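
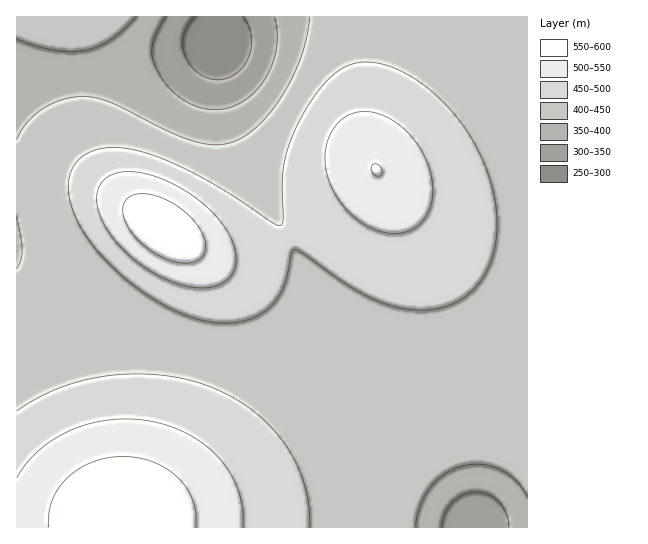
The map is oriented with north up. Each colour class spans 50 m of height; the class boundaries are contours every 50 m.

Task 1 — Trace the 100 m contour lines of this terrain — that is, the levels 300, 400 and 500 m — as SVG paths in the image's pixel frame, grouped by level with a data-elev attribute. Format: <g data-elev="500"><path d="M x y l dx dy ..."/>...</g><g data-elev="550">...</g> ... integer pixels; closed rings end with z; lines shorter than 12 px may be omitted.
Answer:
<g data-elev="300"><path d="M243 17l6 9 2 11 0 10-2 10-5 9-7 7-10 5-9 2-11-2-9-5-8-8-5-10-3-10 1-10 4-9 7-9"/></g><g data-elev="400"><path d="M416 527l3-20 10-18 14-14 19-9 19-2 18 5 16 11 12 16"/><path d="M17 218l5 32-1 11-4 8"/><path d="M17 39l17 6 19 5 17 1 15-1 13-4 12-6 12-9 14-14"/><path d="M310 17l-3 18-5 19-7 19-10 19-12 17-12 14-14 11-12 7-18 4-23-4-26-10-57-28-14-5-14-2-20 3-20 10-15 13-11 18"/></g><g data-elev="500"><path d="M243 527l0-17-4-17-8-18-10-14-13-14-15-10-18-9-20-6-20-3-21 0-20 4-20 6-17 8-16 12-14 13-10 16"/><path d="M193 287l14 1 12-3 10-7 5-8 2-11-2-12-5-13-9-13-13-14-14-11-16-10-18-8-16-5-14-1-14 1-9 5-8 11-1 14 5 18 12 18 17 18 20 15 22 10z"/><path d="M386 233l11 0 10-2 10-4 7-8 5-9 3-12 1-12-3-13-4-14-7-12-9-12-9-9-11-7-12-5-12-3-11 2-14 7-11 15-5 19 2 20 8 20 14 18 17 13z"/></g>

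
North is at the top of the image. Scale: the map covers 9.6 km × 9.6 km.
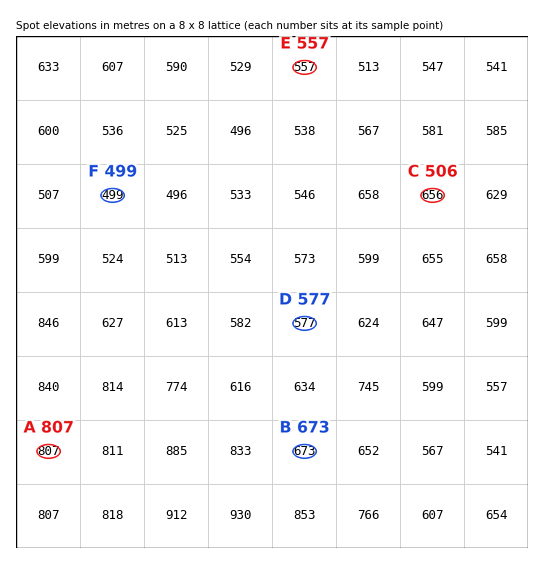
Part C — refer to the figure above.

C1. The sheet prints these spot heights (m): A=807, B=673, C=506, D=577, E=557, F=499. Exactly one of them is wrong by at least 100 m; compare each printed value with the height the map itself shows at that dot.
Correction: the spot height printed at C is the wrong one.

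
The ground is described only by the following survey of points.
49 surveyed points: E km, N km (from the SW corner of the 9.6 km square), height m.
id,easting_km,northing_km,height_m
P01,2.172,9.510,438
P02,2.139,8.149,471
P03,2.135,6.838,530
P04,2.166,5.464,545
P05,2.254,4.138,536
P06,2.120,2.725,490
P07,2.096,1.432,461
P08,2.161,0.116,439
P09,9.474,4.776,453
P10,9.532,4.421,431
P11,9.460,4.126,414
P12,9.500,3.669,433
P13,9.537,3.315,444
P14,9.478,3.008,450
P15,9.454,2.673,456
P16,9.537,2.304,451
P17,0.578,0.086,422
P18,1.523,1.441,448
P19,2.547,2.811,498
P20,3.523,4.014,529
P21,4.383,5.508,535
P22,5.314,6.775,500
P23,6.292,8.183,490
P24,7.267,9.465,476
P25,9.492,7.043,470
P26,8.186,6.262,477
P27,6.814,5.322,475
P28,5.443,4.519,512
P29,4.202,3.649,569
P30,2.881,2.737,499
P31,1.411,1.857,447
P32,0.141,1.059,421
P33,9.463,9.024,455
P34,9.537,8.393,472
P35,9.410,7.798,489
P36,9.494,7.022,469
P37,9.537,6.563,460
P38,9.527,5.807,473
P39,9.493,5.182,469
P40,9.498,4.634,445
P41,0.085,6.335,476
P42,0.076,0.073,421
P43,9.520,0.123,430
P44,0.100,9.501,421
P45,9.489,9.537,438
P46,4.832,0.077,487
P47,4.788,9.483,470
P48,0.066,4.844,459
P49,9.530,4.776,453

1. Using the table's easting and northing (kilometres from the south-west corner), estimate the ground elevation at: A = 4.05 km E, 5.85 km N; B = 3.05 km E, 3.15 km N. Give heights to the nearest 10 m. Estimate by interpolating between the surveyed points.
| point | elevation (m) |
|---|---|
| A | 520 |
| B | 510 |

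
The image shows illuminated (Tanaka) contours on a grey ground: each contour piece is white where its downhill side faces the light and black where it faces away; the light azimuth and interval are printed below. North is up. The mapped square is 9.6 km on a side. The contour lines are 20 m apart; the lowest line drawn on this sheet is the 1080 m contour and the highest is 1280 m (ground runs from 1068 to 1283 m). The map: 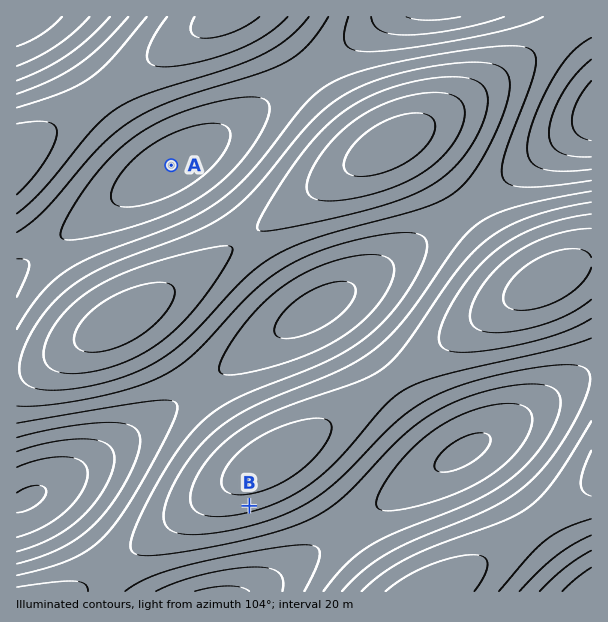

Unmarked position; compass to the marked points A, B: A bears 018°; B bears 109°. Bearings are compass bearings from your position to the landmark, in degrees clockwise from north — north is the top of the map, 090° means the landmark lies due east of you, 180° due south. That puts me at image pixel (80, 447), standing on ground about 1250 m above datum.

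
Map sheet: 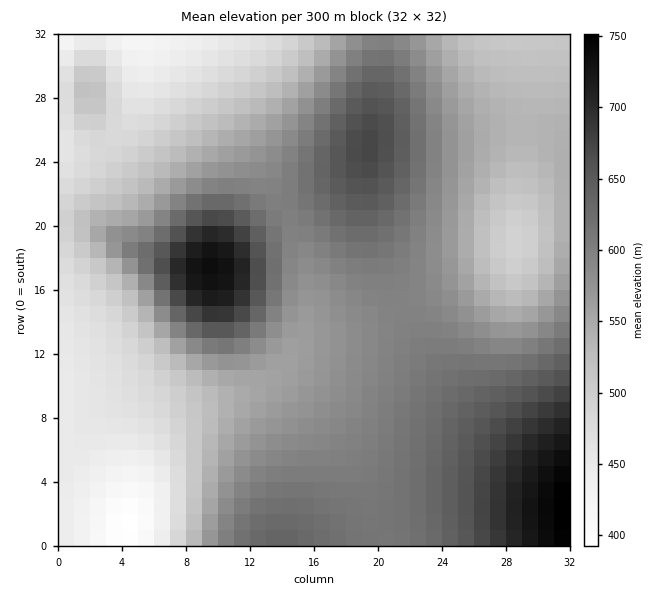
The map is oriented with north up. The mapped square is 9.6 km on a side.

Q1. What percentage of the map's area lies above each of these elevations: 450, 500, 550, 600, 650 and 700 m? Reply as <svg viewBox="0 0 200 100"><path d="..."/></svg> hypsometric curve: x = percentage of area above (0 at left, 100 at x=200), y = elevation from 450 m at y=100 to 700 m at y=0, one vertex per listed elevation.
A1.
<svg viewBox="0 0 200 100"><path d="M187 100l-28-20-38-20-49-20-48-20-15-20"/></svg>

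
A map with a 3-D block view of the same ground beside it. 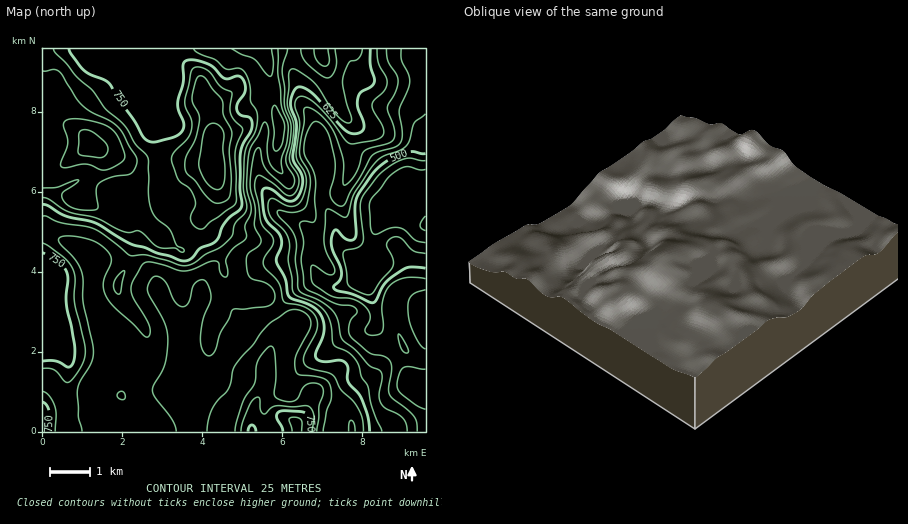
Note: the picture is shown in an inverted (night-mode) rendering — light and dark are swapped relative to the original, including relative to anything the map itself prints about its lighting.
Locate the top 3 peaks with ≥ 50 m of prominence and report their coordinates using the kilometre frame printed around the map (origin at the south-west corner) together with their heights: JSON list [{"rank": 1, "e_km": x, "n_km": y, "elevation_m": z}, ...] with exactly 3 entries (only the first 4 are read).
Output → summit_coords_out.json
[{"rank": 1, "e_km": 1.16, "n_km": 7.11, "elevation_m": 859}, {"rank": 2, "e_km": 4.31, "n_km": 6.66, "elevation_m": 849}, {"rank": 3, "e_km": 6.36, "n_km": 0.21, "elevation_m": 781}]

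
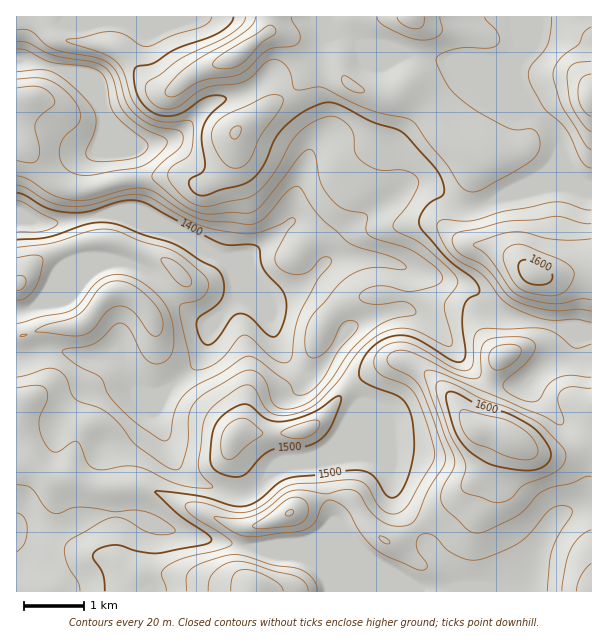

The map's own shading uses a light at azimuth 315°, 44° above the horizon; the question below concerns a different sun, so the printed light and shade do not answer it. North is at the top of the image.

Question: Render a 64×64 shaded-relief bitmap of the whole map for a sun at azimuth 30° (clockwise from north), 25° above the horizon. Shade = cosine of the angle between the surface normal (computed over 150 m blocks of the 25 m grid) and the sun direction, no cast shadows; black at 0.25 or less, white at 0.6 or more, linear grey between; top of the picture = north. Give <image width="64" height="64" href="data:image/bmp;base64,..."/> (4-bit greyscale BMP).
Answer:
<image width="64" height="64" href="data:image/bmp;base64,Qk12CAAAAAAAAHYAAAAoAAAAQAAAAEAAAAABAAQAAAAAAAAIAAATCwAAEwsAABAAAAAAAAAAAAAAABEREQAiIiIAMzMzAERERABVVVUAZmZmAHd3dwCIiIgAmZmZAKqqqgC7u7sAzMzMAN3d3QDu7u4A////AIiIh3ZmZ3d3ZmZ3d3eaqqq7h3d3d3dlZ3d3d3d3dmZ3iIiHZmZnd3d2d3d3eKvLvMuHd3d3dlVnd3d3d3d2ZneIiHZmZmeIiIiImZmr3u3MuHd3d3ZUV3d2Znd3d3Znd4h3dmZneJmZmaqqu83ty6mHd3d3U0Z4h3ZmZ3d3d3d3d3dnd4iJmqqqq7u7u6mIh3d3d2QkaIh3ZmZnd3d3d3h3d3eIiZmqqZqqmHZlVVZmd3d3QleZh3ZmZmZ3d3d3iHd3eIiJmZmYiHZDMzRDMzRXd3U2mqmHZmZmZmd3d3iId2Z3eIiJiId2QiJGiIZDNGd3ZGm7qXdmVWZmZnd3eIhmZmd3d3d3dlQzR6zcuodniHZFi8uod2ZWZmZmZ3d3iGZWZ2ZmZmZVRGis3cy6qZqodVebuph3ZlZmZmZ3d2Z3VVZmZmZmZVZ4rN3KmJmavLmHeau6h3dmZmZ3d3dmZmZVVmZnd3d3eavMuXZmeJrNy6qru6mHd3dmZmd3ZlVWZmZnd4iZmZmry6h1RFZ4irzLu7y7qHd3d3d2ZmZVVVZmd3iImZmZmru6hlREZ3eImaqqq6qYd3d3dmZlVERWZ3d3iZmZmYmaq6l2ZVVnd3d3iIiZmId3d3ZURVRERWeId4iJmImIiZqqmHZlVndmZlVnd3iHd3d2VCI0REVomph3eJmIiIeImqqXZmVmd2ZUREZ3d3d3d2ZCETRVZ5q7qXd4mYiHd4mqqYdmZmd4iHdmZnd3d3d3ZTESRmeKvNyod3iIh4iImruphmZneJmqu7qYh4d3d3ZkISR4mr3u25d2iIiIiZq7uph3ZneJqrzd3LqYh3d3dlMRNpvM7/25dmaIiIiaq7qph3d3iImavMzMuph3d3ZlQhJZzd7/7Jdmd4iIiZmqqZh3d4iJmZq7qpqqmId2ZVQyJIze3d25h3eJqpmZmZmYh3d3iZmZmaqpmZmZh2VUQyJIzuy6qph4iauqqZmZmYh3ZneJqqmaq6qZiIiHZUMzNIz/2nd3d4mau5maqqmZiHZmZ4mamZq7uph3eIdlRERYz/6mVVZniZqqiJmqmYiIdmZniZmZmry6hmZ3h3ZVZ5zv6nVVZmd4iZhniIh3d3dmVniZmYiJu7l2ZneIiIibzu2nVWiIiIiIiGZmZVVnd2VWeaqYiIm7mGZmd4mZq83u2nVWmrupmIiIh2ZVVWZ2ZVaJqpiIiaqXZmd3iJms3dyoVWirzLqZiIiqmIh3d3ZUV5qph3iKqYdmd4d3eKu8uoZVeau6qYd3dpqru6h3ZURpu5h3eJqYd2d4h2ZniZmHZmZ5mYZlREVEaJqqmHdlRYvKhmZ4mYd3Z4iHZmZnd3ZmZ4iGQiIiIzNWeIiIh2VovLhlZ3iId3ZneId3d3d3d3d3iGMQARI0RGZ4d3iIiazcllZ4iId3ZmZ3iIiIiImZmId2QhASNWZmiIh3d5q83cllaKqZh3ZVVneIiJmaqZmHZVMhEjVniHeZiId3iby6hlabu6h3dURWd4iJmZmYdlQiIhI0Z5mZh6mYd3d4iIdlec3KmHdlVWZ3d3iIiHZUMQASM1aKu6mIu6mHd2ZmZnm93Jh3d2Znd3dmZmZlRDMQAjRWeKu7qZjMy6mHZmeavNy5dlVVVneIh2VVVEQzMiI1Z3iau7qZmczMuqmZq8zLqYZDNENFZ4iHZVVVRERDNXmqmaq7qZmaqqmZqrzMuph2QhEjM0VniHZVZmZmZlVnm7uqq7qpmqqHVEVniamId1IAASM0Vmd3ZVVmZ3d3d4mqqqq7uqmqq1MhESM1VmZTEAASNEVmd2ZVVWZnd4d4iZiImaqqqqqqIQESIiIjMyEAAjRUVWZ3ZVVmZmZ3d3iIdmZ4iZmaqpkRI0VmZTIiERI0ZmVVZndmVmZmZmd3eIdVVmd3iIiIiCJFeJmZh2VERGd3ZVZnd2ZmZmd3d3d3ZVVmZmd3d3d3RGeaqqqqqYdniIdlVnd3dmZmd3d3d2ZURWZmZnd3d2VWeJmqqqqqmImYdlVmd3d3Zmd3d3d2VERWd3d3d3d3VGeJmYiIiZmYmZdlVWeIiHdmd3d3d3ZURGd3iIh3eHZUeImId4d3d3Z3dlVWd4iId2Z3d3d3ZURGeIiJmIiIdUSIiId3eHd1Q0VVVWZ4h3d3Znd3ZmZURWeIiJmYiIhkM4iId3eId0IREkVmeIh3d3ZmZmZVVERWeIiJmYiIh1Mzd3d3iJh0IAASNWiJmYh3ZmZmVDNERWd4iJmYiIh2QiN3d3iamGMQASNFaImZmId2ZVQyI0RWZ4iJmIh3d2VDM3eImruXUhEjRVVWeImZiHZlQyJFZmd3iIiId3d3ZURFmZq8uYdCI0Z2ZURFZ4iId2ZDNXeHd3iIiId3d3ZlVFa7zMuYdjI1eIh2QzNFeId3ZlVomZiIiIiId3d3dmVVaMzLqHdjEUeZmIdkM0Vnd2d2Z4mZiIiZiId3d3d3dmaJmYdUMxACaJmZmYdlVWZmZnd3mYiIiJiId3d3d3d3eJpUMhEAACWJmZmqqZh3ZVVWd4iYh3eIh3d3d3d3eIiJmiIRI0RFaKqZmaq7uph1RWeIiIh3d3ZVZmZ3d3d3d4iIMzRnd4iaqYiJqqu6qYdmeIiIh3dlQ0Vmd3d4h3d3d3dVZniIiZmIeIiZmZmZiIiZmHd3ZlQzVoiIiIiHd3d3eGZneHeIiHd3eIiIiIiIiamYd3ZmVDRomYiIiId3d3d4"/>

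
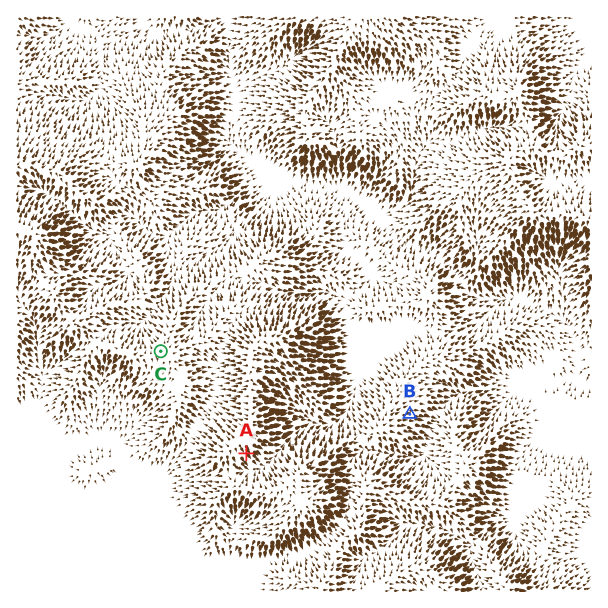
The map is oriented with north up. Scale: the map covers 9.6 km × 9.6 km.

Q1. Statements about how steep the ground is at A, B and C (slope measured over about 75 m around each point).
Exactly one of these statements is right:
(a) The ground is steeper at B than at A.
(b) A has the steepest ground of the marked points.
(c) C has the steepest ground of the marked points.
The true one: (b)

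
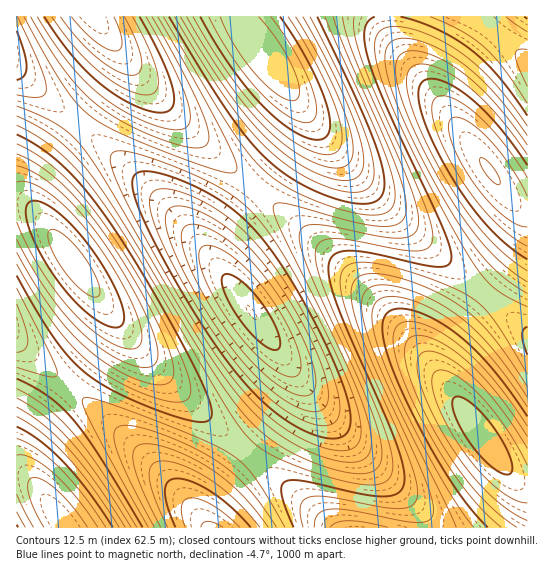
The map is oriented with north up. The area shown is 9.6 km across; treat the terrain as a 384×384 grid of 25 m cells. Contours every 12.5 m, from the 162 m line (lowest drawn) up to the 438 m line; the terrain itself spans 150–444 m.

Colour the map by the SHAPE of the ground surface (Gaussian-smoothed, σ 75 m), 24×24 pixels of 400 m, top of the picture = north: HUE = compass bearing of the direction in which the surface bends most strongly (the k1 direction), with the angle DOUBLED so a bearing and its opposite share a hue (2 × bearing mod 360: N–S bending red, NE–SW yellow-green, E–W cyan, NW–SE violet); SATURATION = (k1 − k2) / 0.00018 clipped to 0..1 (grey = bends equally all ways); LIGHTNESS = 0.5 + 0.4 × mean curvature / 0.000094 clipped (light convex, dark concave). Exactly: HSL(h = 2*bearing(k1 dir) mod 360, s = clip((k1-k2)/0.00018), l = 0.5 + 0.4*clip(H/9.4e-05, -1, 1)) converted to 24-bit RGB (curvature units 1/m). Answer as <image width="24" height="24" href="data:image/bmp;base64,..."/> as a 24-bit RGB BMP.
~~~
<image width="24" height="24" href="data:image/bmp;base64,Qk32BgAAAAAAADYAAAAoAAAAGAAAABgAAAABABgAAAAAAMAGAAATCwAAEwsAAAAAAAAAAAAAsu+5zv3Wzf7XtvPAjcKKj1FjaRVFPAMoMQIkTg9FXjp1V7O3duvIlvzTmvnOh+C0d6SDiz5ZeQ84bAIqfAgvmyo/rplumdqdzv3Xzf7Wv/bGmc2RnVhXeBpGTAQtPAIoUw9DZzl0V6mxcejIjfzUkfrRfuG6cKSWgUBjcBE9YwMsdQcvmCY+r49pndqav/jMzf7XxPjLoNWXqHFehh9EXAUwSQMrWhBCdDt1W6WrcOXFifvUi/vTduTBZqile0BtZhFBWAMtagYwkSJArYBjodiZw/jLzf7ZxfnNotqbrodmkSNBagYxVgMsZBBAeT1sZKWmdOLAivrTivzUcufGXauudT53XRFESwMsXAUvhR1DqGtaoNOVw/fJzf7XzvzZntycsJZsmSg/dggwYgMsbg88gD1ibqGXfOC6kPnRjfzUcurIWK+0Zzx2VRFFPgMpTAQtdxlEnFRWmcuQvvXFzf7Wzv3Xquy0r6FxnCxAfQkvawIqdw44iTtYdaGChd6zmPnOlvzUd+zJWLi5XTx3URFIMwImPAIoaBREj05hjsCJtfK+zf7Xzv3WtPC7lr6HmjBEgAowcQIpfg00kzdOjaV3jt2so/jMofzTgO/IXb+5WD96TxJLMQImMgEkWQ9AgkVngbOEqu24zv3Yzf7Wu/TBnsiOn09RfgwzcQIpgQsxmjNGp6t2ld2nr/jMr/3UjfHHZsS0V0V/UhRPMQIoMgEnSgs7dzppeKaKnOezzPzZzf7YvvXEoc+SqmFUhxo/bQIqfwkwnS5Br6Zzm96iufjNvv3XnPTHcsquWU+FWBhVMAMpMgEoPgc0bS5oap2bjuCxvfvSzf7bvfbGn9OVrXNbkR48bQUueAgwmyk/sZxvnd2dwfnOzP7crffKf9GrW1uMYB9aLwQoMgEpNQUtZSVkXXuVgNmyrfnNx/3at/bHmdSVrX9iliE8dgYtaQMslCVBr45poducxvnOzf7avPnPjdmqaIWUaidfOgUuMgEoLwQpXR5eUl+Oc9O1nffLuv3Wr/XGk9SZqYZolyU/ewctcAIqgBI5qnphoNeZxvjNzf7Xy/zXmuGsdZ55dTFgRwg2MgEmMAMoWRpZS0yHZ865j/XLq/3UpfXHjdOgoopskylEewgvcgIphRA1m0BNmtCTwvfJzf7Wzv3Ypumwiax9gjtfVww7MgEjMwMoWBhUT0aCX8m8g/PMnv3UmvXJhtOnm41uiy1MdwkycAIqhQ4yoDpForV+ufTCzf7Wzv3WsO62lrmEj0NaZhA/PgIoOwQrWhdQWEV/XMS8evHMlP3VkfbMfdSvbJaMgjBVbgs1aAIrgQwyoTVCr7Z7o+Wpzv3Yzv3Wt/K8nsSKnEpSdhQ/TgMsRgQtXxdNZkd9Xr63d+/Ljv3ViffPdNe3ZYiXeTFdZAs4XgIrdwoznDBDtbF3pOSlyvvVzf7Yu/TBocuPp1VPgxc9XQQuUgQvZhdKeEp+ZLmveOzIjP3VhfnRbdu+XYWacjBlWgs6UAIrawk0kyxGsKFxpOGizfvVzf7YuvTDoM+SrWZUjhs7agQuXgQucBdGgU1zbrSjfurDkPzUhvrTat7DVoefbi9sUAs7QwIpWwczhyZKqItqn9ydzPrSzf7Xy/vVmtCTrHNclB47dAUtaQQteRZAiE1meLGXh+i+l/vSjPrSbOLFU4+lZS9sSQs8NQIlSwUveSBMnmxhltSVxfjNzf7Wz/zXpOWqqHpilSI9eQYtcAMrgRQ7kkpafrGJkOe4ovvRl/vSc+XEUpytXzFtRQs9MgElPAMqahpLj1tqjcqTu/bHzf7Xzv3WrOuworaAkiVCegcucwIqhxI2m0VPirSBmee0rvvQpPvSfenCWq2xXjVxRQw/MgEnMQIlXBRIglFzhL2TrvLAzf7Zzv3Xsu61pb+FnkFMdggwcQIqhxA0oT9HnLiBoeexuvvSs/zUi+zBZbetYj12SQ5EMQIpMgEnTw5CekR2ebKXoO27zP3bzv3Zs/C5pMWKpkdHhBM5agIrhA4zojpDqbl/peitxPvUw/3Ym/DBcr2makh8URJKMQIpMgEpRAo7bjhya6qgkOe5vfzVy/3asfC8n8eMqlRMjBY4bQMseww0nzVEsrh8p+epzPzXzf7cq/TFf8ahd1WDWxhQMAMnMgEpPAg1ZC5rXZmkguK6rfrQv/3Wq/C9lMeMqFxRkBk4dAQrcAUtljBHs692peSl0PvXzf7ZuvfLi9CgjGOGZx9UNgQqMgEnOQYxXidlVYCcdN28nvnPsvzUo/C/isaOol9Xjxw8dwQrdAQrihk8"/>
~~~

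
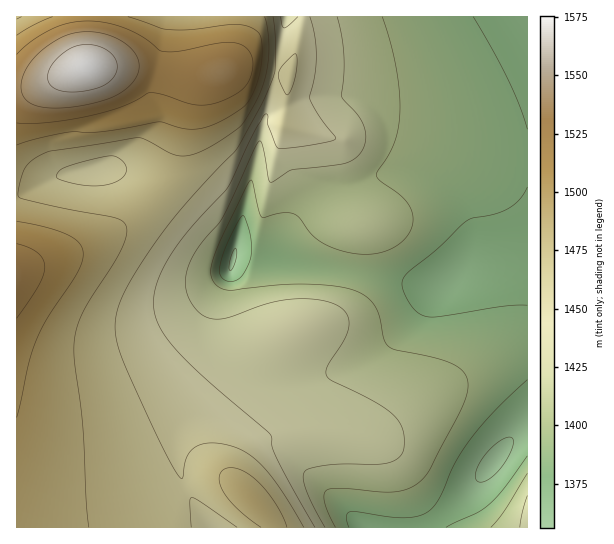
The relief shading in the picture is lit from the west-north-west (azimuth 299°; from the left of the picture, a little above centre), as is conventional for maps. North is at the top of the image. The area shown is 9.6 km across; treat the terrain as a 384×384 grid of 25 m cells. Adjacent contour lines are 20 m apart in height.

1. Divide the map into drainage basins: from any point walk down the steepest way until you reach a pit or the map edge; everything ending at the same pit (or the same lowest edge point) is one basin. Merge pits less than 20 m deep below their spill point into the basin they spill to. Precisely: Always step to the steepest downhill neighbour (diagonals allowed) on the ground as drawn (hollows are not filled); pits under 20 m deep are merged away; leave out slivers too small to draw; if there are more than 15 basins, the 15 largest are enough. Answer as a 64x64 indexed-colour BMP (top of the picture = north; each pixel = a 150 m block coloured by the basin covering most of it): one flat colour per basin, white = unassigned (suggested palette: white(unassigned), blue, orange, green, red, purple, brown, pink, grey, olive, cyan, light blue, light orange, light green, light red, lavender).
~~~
<image width="64" height="64" href="data:image/bmp;base64,Qk12CAAAAAAAAHYAAAAoAAAAQAAAAEAAAAABAAQAAAAAAAAIAAATCwAAEwsAABAAAAAAAAAA////ALR3HwAOf/8ALKAsACgn1gC9Z5QAS1aMAMJ34wB/f38AIr28AM++FwDox64AeLv/AIrfmACWmP8A1bDFACIiIiIiIhERERERERERERERERERERERERERERERERERIiIiIiIiIiEREREREREREREREREREREREREREREREREiIiIiIiIiIiERERERERERERERERERERERERERERERESIiIiIiIiIiIiERERERERERERERERERERERERERERERIiIiIiIiIiIiIiEREREREREREREREREREREREREREREiIiIiIiIiIiIiIiERERERERERERERERERERERERERESIiIiIiIiIiIiIiIiIRERERERERERERERERERERERERIiIiIiIiIiIiIiIiIREREREREREREREREREREREREREiIiIiIiIiIiIiIiIRERERERERERERERERERERERERESIiIiIiIiIiIiIiIRERERERERERERERERERERERERERIiIiIiIiIiIiIiIREREREREREREREREREREREREREREiIiIiIiIiIiIiIhERERERERERERERERERERERERERESIiIiIiIiIiIiIiERERERERERERERERERERERERERERIiIiIiIiIiIiIiIREREREREREREREREREREREREREREiIiIiIiIiIiIiIiERERERERERERERERERERERERERESIiIiIiIiIiIiIiIhERERERERERERERERERERERERERIiIiIiIiIiIiIiIiIREREREREREREREREREREREREREiIiIiIiIiIiIiIiIiERERERERERERERERERERERERESIiIiIiIiIiIiIiIiIhERERERERERERERERERERERERIiIiIiIiIiIiIiIiIiIREREREREREREREREREREREREiIiIiIiIiIiIiIiIiIhERERERERERERERERERERERESIiIiIiIiIiIiIiIiIiIRERERERERERERERERERERERIiIiIiIiIiIiIiIiIiIiIREREREREREREREREREREREiIiIiIiIiIiIiIiIiIiIiERERERERERERERERERERESIiIiIiIiIiIiIiIiIiIiIiERERERERERERERERERERIiIiIiIiIiIiIiIiIiIiIiIiIREREREREREREREREREiIiIiIiIiIiIiIiIiIiIiIiIiIhERERERERERERERESIiIiIiIiIiIiIiIiIiIiIiIiIiIRERERERERERERERIiIiIiIiIiIiIiIiIiIiIiIiIiIhEREREREREREREREiIiIiIiIiIiIiIiIiIiIiIiIiIiIRERERERERERERESIiIiIiIiIiIiIiIiIiIiIiIiIiIhERERERERERERERIiIiIiIiIiIiIiIiIiIiIiIiIiIiERERERERERERERESIiIiIiIiIiIiIiIiIiIiIiIiIiIhERERERERERERERERIiIiIiIiIiIiIiIiIiIiIiIiIiEREREREREREREREREREiIiIiIiIiIiIiIiIiIiIiIiIREREREREREREREREREREiIiIiIiIiIiIiIiIiIiIiIhEREREREREREREREREREREiIiIiIiIiIiIiIiIiIiIiEREREREREREREREREREREREiIiIiIiIiIiIiIiIiIiIRERERERERERERERERERERERIiIiIiIiIiIiIiIiIiERERERERERERERERERERERERESIiIiIiIiIiIiIiIiIREREREREREREREREREREREREREiIiIiIiIiIiIiIiIRERERERERERERERERERERERERERIiIiIiIiIiIiIiIRERERERERERERERERERERERERERESIiIiIiIiIiIiIhEREREREREREREREREREREREREREREiIiIiIiIiIiIhERERERERERERERERERERERERERERERIiIiIiIiIiIiEREREREREREREREREREREREREREREREiIiIiIiIiIiIRERERERERERERERERERERERERERERESIiIiIiIiIiIhERERERERERERERERERERERERERERERIiIiIiIiIiIiEREREREREREREREREREREREREREREREiIiIiIiIiIiIRERERERERERERERERERERERERERERERIiIiIiIiIiIREREREREREREREREREREREREREREREREiIiIiIiIhERERERERERERERERERERERERERERERERESIiIiIiIiERERERERERERERERERERERERERERERERERIiIiIiIiIRERERERERERERERERERERERERERERERERESIiIiIiIhERERERERERERERERERERERERERERERERERIiIiIiIiERERERERERERERERERERMzERERERERERERESIiIiIiIREREREREREREREREREREzMzMREREREREREREiIiIiIhERERERERERERERERERETMzMzMRERERERERERERERERERERERERERERERERERERMzMzMzEREREREREREREREREREREREREREREREREREREzMzMzMRERERERERERERERERERERERERERERERERERETMzMzMxERERERERERERERERERERERERERERERERERERMzMzMzEREREREREREREREREREREREREREREREREREREzMzMzMRERERERERERERERERERERERERERERERERERETMzMzMxERERERERERERERERERERERERERERERERERER"/>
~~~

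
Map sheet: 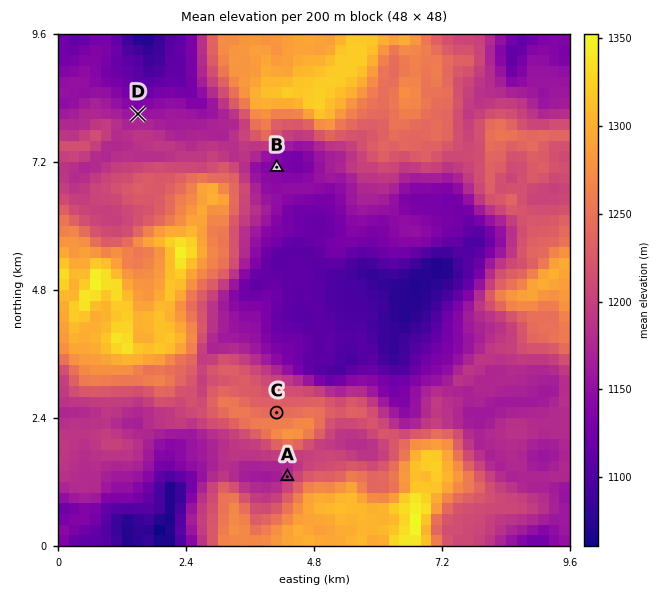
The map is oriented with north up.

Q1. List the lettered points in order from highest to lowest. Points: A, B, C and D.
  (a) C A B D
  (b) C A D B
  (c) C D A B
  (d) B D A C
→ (b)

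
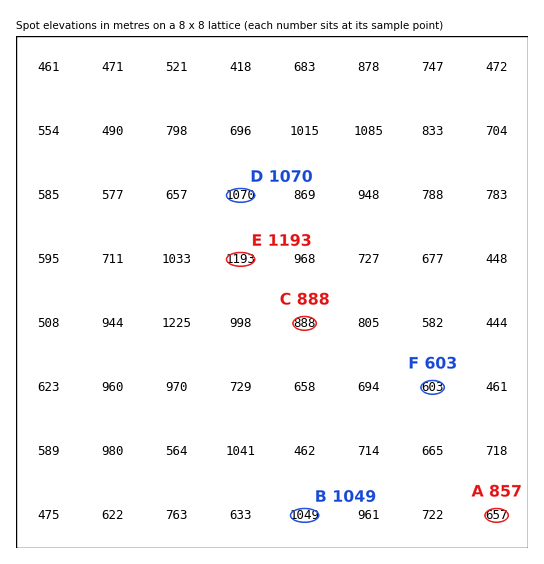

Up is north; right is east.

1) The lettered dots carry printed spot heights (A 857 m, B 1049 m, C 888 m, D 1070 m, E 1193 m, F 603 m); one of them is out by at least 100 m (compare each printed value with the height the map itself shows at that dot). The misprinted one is A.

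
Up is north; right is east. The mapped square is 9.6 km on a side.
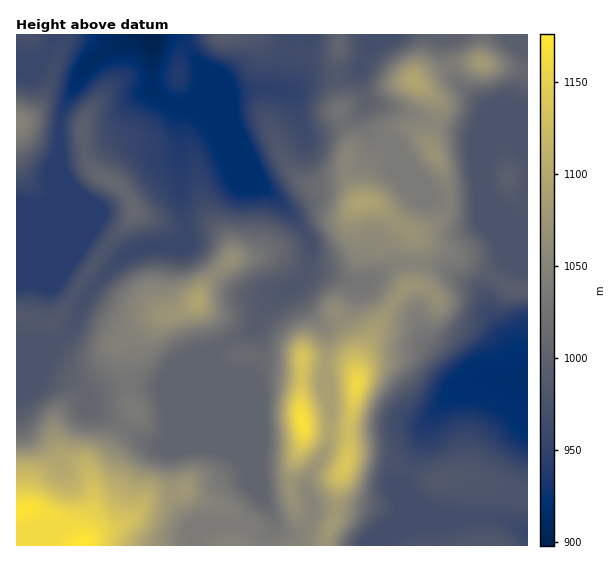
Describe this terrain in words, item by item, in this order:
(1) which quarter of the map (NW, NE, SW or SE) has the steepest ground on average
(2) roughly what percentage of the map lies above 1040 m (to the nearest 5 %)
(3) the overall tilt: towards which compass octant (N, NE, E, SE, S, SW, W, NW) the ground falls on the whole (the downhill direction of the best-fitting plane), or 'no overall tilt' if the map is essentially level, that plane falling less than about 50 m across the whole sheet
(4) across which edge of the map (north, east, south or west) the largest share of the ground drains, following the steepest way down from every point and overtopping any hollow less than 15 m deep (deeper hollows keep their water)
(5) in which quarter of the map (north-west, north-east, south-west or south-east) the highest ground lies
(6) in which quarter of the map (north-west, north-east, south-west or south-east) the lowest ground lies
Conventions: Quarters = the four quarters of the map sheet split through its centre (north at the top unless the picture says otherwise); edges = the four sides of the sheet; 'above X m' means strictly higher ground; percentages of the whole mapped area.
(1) The steepest ground, on average, is in the south-east quarter.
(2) About 25 % of the map lies above 1040 m.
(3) Overall the map slopes down towards the north.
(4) The largest share of the runoff leaves by the northern edge.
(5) Look to the south-west quarter for the highest ground.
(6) The lowest point lies in the north-west quarter of the map.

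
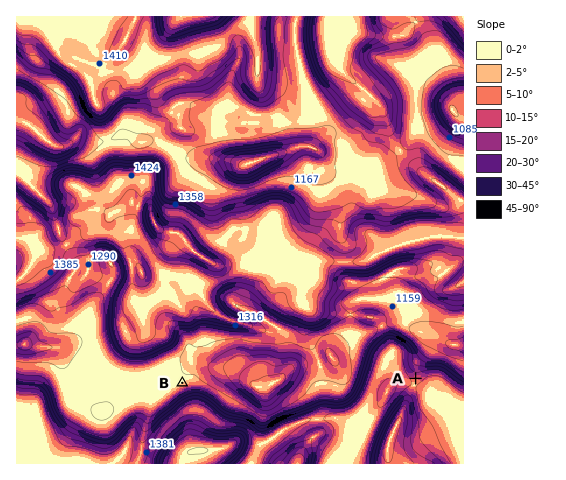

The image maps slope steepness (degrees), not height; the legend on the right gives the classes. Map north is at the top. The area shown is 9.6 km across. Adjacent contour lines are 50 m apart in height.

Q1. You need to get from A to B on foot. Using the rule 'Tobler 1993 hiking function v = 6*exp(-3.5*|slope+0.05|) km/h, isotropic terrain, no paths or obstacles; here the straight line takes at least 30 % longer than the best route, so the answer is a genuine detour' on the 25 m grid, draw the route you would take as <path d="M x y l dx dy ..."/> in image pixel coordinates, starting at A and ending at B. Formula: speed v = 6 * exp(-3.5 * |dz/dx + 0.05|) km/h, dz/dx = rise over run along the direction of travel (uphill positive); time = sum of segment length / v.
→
<path d="M416 378l-7 7-3 1-21 21-9 5-2 0-5 2-39 0-9 5-17 0-5 2-16 0-17 9-6 0-2-2-9-9-24-12-17-17-12-6-11 0-3-1"/>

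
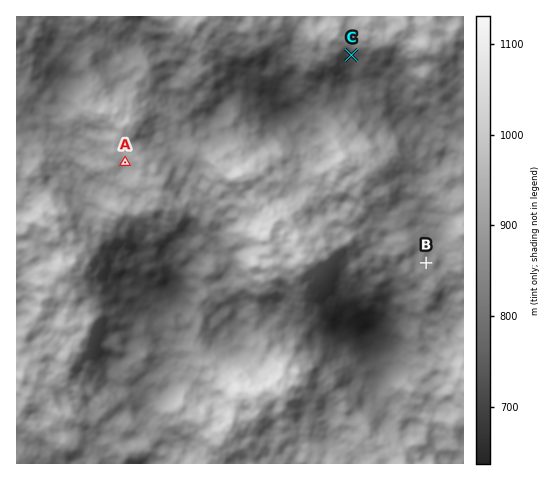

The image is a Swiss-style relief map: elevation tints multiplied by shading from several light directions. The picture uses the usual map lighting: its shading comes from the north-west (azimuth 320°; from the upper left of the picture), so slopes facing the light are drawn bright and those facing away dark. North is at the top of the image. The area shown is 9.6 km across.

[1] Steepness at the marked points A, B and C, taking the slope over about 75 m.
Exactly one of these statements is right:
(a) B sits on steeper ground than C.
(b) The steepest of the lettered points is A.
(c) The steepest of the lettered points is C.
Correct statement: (c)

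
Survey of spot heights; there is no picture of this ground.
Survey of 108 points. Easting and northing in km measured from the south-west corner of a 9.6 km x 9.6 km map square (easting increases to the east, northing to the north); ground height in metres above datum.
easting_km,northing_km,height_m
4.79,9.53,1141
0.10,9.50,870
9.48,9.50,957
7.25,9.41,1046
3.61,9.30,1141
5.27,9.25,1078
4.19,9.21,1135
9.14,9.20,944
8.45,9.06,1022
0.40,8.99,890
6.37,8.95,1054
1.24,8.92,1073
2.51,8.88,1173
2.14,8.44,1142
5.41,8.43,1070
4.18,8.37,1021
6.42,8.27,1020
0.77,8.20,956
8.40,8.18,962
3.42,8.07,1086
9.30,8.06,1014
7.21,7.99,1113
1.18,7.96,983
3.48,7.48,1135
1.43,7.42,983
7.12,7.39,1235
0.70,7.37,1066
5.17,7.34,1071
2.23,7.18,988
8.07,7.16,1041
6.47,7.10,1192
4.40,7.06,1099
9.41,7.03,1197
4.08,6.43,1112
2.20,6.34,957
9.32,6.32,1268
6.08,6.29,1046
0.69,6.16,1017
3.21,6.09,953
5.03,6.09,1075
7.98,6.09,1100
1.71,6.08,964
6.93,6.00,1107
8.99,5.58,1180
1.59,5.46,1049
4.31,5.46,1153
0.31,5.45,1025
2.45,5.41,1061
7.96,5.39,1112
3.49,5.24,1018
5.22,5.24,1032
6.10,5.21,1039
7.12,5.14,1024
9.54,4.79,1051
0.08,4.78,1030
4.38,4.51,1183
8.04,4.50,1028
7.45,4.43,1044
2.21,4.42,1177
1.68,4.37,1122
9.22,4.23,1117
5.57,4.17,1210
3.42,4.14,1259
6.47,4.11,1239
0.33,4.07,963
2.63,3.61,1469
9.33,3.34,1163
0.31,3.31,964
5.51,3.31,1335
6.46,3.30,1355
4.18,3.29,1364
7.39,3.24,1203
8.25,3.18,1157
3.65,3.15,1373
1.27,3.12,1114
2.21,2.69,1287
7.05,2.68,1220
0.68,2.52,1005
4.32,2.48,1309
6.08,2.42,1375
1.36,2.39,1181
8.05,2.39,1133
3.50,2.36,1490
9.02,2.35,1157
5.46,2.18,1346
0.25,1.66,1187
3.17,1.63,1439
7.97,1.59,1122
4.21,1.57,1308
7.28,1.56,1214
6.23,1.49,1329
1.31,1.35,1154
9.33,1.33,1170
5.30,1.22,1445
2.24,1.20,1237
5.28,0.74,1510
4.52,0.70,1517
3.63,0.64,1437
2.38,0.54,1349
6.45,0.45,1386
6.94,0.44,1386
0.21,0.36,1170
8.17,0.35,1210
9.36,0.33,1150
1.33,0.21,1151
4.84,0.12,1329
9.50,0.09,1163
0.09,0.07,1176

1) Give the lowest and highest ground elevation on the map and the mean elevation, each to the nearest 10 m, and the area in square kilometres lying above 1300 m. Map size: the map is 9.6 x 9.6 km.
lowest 860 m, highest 1520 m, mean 1150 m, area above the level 17.5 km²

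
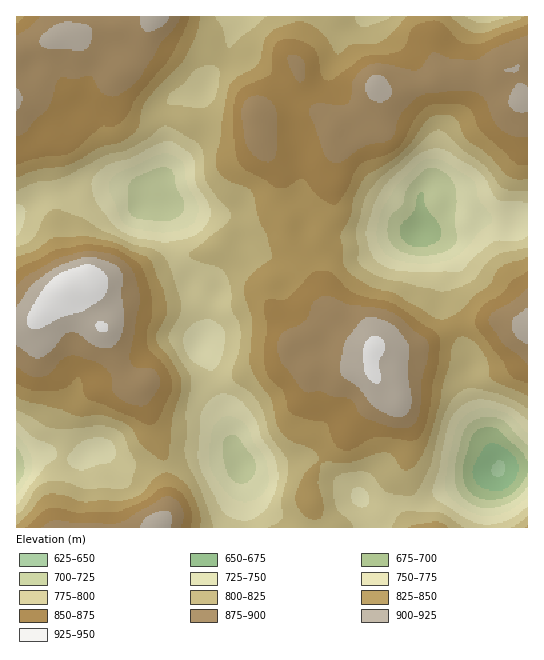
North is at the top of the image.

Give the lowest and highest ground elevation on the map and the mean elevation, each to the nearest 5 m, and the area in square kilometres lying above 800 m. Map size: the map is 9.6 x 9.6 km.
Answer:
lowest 645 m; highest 950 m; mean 825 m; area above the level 64.6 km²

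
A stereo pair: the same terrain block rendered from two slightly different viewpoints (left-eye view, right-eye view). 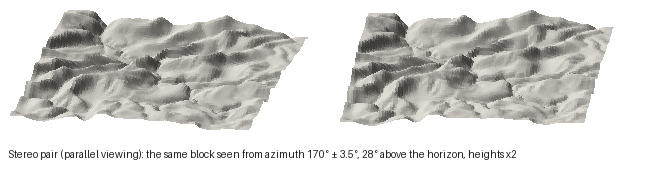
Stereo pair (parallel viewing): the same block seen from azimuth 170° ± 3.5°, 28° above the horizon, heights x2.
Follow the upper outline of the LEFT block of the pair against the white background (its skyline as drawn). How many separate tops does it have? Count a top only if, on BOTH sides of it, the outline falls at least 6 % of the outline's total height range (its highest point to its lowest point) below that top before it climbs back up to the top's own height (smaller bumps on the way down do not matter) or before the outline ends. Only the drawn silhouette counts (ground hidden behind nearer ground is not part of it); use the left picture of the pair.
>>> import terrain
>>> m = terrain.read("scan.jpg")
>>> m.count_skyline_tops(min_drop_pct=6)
3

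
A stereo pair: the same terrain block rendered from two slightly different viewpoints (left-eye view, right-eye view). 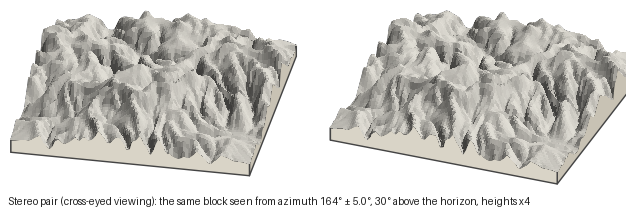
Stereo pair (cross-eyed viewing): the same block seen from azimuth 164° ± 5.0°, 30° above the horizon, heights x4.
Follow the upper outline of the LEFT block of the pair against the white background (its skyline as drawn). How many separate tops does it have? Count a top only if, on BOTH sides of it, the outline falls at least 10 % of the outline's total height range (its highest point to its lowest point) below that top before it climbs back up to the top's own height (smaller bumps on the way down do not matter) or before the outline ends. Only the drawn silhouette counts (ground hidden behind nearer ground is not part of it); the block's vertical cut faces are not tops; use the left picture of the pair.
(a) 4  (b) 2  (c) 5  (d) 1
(b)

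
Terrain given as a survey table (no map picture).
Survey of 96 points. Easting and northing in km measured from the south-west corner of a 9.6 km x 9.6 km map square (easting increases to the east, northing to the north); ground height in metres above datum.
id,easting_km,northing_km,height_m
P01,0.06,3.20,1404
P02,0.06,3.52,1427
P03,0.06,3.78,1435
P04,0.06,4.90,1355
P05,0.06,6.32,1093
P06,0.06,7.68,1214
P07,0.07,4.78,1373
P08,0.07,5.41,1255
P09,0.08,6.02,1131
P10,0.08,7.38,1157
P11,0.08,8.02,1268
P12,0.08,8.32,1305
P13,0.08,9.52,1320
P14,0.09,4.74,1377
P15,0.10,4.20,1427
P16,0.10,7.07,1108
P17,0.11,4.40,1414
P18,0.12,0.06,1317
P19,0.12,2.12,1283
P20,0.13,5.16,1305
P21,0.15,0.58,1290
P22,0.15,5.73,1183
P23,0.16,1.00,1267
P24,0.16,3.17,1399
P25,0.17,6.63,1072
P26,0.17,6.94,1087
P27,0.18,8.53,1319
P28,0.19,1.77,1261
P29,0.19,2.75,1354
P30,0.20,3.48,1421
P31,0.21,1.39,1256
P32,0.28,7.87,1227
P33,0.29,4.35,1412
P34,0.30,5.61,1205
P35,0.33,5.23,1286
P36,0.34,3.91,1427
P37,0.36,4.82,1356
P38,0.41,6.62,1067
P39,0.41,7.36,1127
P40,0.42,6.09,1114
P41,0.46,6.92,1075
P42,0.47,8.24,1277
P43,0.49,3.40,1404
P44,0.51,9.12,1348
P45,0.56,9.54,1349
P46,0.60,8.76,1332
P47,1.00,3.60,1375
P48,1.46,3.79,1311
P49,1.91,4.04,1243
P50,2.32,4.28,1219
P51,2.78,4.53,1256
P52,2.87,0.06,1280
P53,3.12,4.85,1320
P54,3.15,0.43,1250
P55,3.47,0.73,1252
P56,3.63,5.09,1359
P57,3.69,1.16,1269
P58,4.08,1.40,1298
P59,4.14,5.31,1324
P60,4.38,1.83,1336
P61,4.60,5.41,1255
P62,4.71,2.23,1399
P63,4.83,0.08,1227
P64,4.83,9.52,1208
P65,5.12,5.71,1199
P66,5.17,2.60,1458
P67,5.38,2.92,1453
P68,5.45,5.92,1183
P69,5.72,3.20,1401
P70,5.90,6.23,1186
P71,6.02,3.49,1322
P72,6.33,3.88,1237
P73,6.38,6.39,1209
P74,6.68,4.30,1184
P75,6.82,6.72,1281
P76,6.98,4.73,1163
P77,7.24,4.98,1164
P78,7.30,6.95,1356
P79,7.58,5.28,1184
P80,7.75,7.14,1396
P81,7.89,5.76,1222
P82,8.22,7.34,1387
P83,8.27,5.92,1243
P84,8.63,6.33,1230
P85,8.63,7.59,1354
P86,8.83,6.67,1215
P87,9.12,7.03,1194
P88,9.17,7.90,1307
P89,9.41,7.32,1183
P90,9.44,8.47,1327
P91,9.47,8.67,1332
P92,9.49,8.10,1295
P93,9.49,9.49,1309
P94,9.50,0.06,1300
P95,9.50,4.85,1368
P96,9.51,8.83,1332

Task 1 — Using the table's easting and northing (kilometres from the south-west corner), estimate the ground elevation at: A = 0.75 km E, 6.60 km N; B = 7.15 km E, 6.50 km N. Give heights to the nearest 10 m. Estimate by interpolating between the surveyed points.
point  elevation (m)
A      1090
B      1270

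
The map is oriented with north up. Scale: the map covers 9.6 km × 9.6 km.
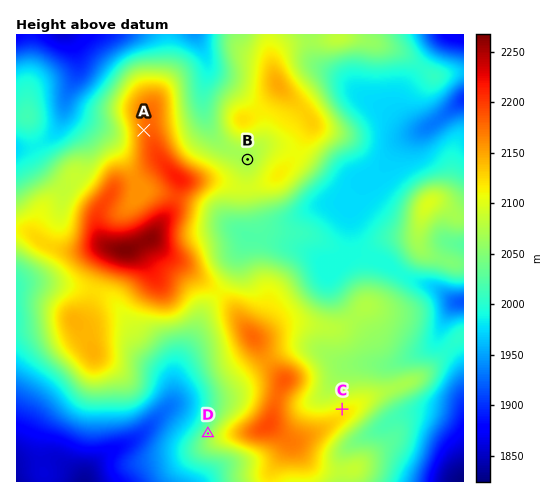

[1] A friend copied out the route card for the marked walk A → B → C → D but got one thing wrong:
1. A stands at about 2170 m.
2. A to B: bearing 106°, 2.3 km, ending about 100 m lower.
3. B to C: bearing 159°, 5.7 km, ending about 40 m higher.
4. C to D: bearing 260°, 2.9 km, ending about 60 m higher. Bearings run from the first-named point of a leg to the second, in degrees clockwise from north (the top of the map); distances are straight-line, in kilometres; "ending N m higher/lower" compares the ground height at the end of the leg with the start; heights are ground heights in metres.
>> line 4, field sense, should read lower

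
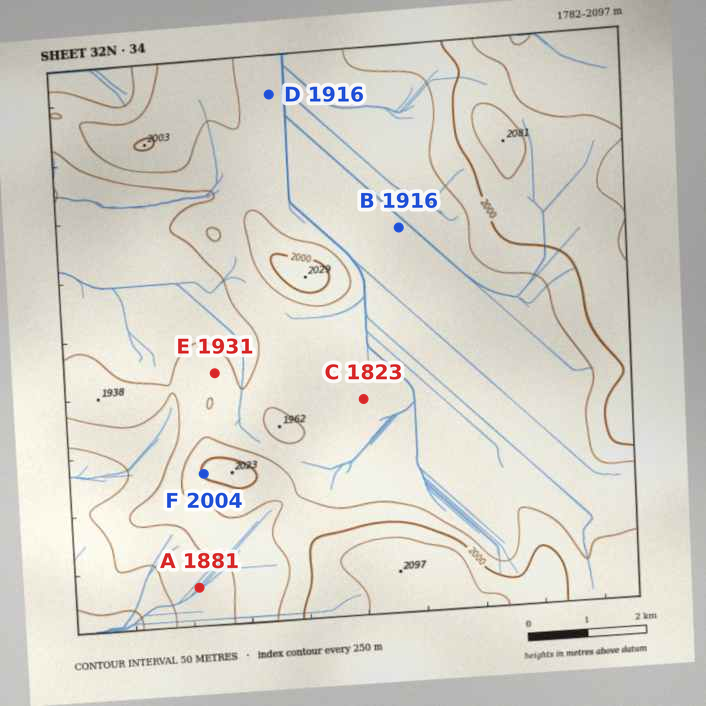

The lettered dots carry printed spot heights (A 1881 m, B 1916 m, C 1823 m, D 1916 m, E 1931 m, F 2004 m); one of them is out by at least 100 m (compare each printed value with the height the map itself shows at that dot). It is C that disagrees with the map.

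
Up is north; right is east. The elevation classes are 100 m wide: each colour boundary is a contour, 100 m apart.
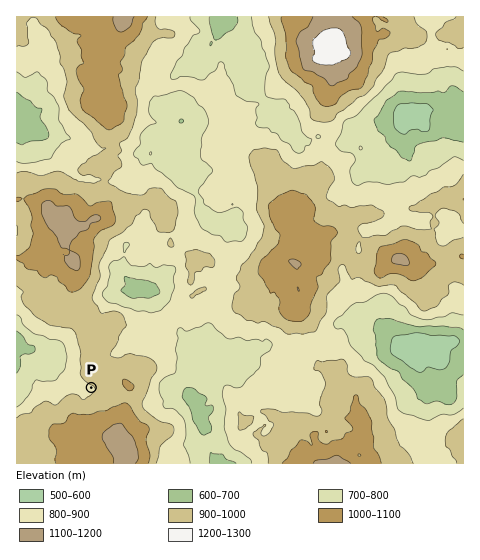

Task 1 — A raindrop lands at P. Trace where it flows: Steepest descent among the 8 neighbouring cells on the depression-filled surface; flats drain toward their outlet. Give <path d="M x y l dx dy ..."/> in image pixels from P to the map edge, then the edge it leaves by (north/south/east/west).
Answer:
<path d="M91 388l-1 1-8 0-27-26-3 0 0-1-5-1-8-10-11-1-7-6-4-2"/>
exit: west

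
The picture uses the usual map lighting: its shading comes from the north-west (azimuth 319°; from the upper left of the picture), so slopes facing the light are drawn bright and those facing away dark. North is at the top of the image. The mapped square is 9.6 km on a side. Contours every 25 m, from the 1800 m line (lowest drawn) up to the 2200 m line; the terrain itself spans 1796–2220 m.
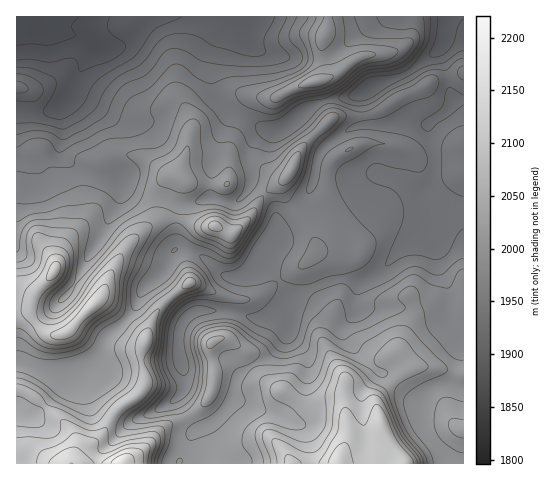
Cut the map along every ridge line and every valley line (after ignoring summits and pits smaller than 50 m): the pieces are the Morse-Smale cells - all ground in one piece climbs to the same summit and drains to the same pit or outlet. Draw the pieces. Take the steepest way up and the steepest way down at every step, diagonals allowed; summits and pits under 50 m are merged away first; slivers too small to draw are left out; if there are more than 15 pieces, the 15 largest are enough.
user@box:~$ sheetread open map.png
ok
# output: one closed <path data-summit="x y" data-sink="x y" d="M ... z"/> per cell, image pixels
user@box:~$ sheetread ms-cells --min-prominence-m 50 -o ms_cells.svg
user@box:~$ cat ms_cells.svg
<path data-summit="122 463" data-sink="447 17" d="M463 16l-17 1-2 22-3 8-35 27-29 10-21 11-38 9-13 6-14 13-12 7-16-2-21-12-12 30-2 35-9 18 5 3 14-2 9-8 4-10 1 3 13 8 19-13-2 8 2 7 25 33 6 13 0 11 11 2 10 8 4 18 22 1-5 11 0 10 5 4 43 2 25-8 4-5 3-10 0-32 1 12 10 20 2 10-1 27 11 14 0 14-5 18 0 4 5 2 4 0z"/><path data-summit="122 463" data-sink="50 17" d="M283 182l-19 12 11 15 1 23-1 5-11 12-9 18-6 7-10 3-14-1-25-21-15-6-10 0-13 23-18 15-12 27-26 25-7 19-8 8-22 13-8 0-36-14-9-1 1 100 162-1 12-28 6-6 19-9 12-14 5-9 5-20 11-10 18-9 16-17 5-9 0-24 2-7 16-11 33-11-3-17-10-8-11-2 1-6-2-9-8-13-20-27-4-9z"/><path data-summit="122 463" data-sink="50 17" d="M228 16l-211 0-1 135 2 4 10 6 12-1 15-9 6-10-1 9 3 5 11 10 28 12 17 2 5 5 16 8 27 6 11 5 17 0 15-5 8 2 10-19 2-35 11-28-12-8-9-9-8-21 2-23 4-14 9-18z"/><path data-summit="92 306" data-sink="50 17" d="M61 141l-6 10-19 10-11-1-9-8 0 211 16 4 24 11 13 1 22-13 8-8 7-19 21-19 7-9 10-24 18-15 9-19 5-4 0-20 3-20 3-4 7-2-11 0-11-5-20-4-15-5-13-10-17-2-14-5-18-9-7-8-3-5z"/><path data-summit="339 463" data-sink="50 17" d="M339 280l-33 10-16 11-2 7 0 24-5 9-16 17-18 9-11 10-5 20-5 9-12 14-19 9-6 6-12 26 1 3 263-1-3-10-16-21-3-13 0-12 2-9 7-8 8-4 13-2 3-12-19-5-24-1-13-15-3 0-12 8-21 21-16 2-23-42 17-43z"/><path data-summit="314 82" data-sink="447 17" d="M446 16l-118 0 0 11-6 18 3 22-1 11-29 9-19 11-21 0-8 6-6 12 22 12 16 2 12-7 14-13 13-6 38-9 21-11 29-10 35-27 3-8z"/><path data-summit="339 463" data-sink="447 17" d="M438 260l-1 25-3 10-8 7-14 4-50 0-5-4 0-10 5-11-23-1 1 17-17 43 23 42 16-2 21-21 12-8 3 0 13 15 24 1 20 4 5-21 0-14-11-14 1-27z"/><path data-summit="314 82" data-sink="50 17" d="M327 16l-98 0-2 9-9 18-6 28 4 21 9 14 16 10 6-12 8-6 21 0 19-11 28-8 2-12-3-22 6-18z"/><path data-summit="215 225" data-sink="50 17" d="M265 194l-5 6-8 15-18 18-6 0-12-8 3-22-2-4-7-1-28 7-5 15-1 29 9 0 15 6 25 21 14 1 10-3 6-7 9-18 11-12 1-5-1-23z"/><path data-summit="122 463" data-sink="50 17" d="M454 372l-3 12-13 2-8 4-7 8-2 9 0 12 3 13 16 21 4 11 20-1 0-88z"/><path data-summit="215 225" data-sink="447 17" d="M251 182l-4 10-9 8-19 1-3 19 1 7 11 6 6 0 18-18 12-21-12-9z"/>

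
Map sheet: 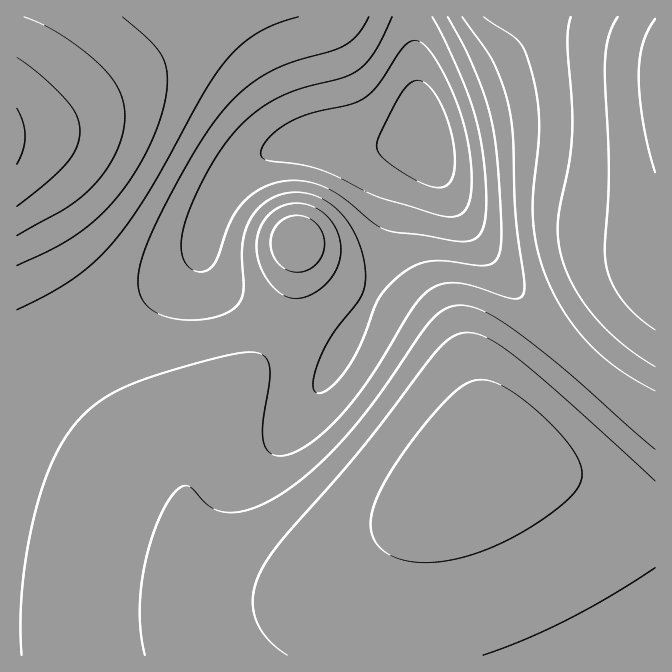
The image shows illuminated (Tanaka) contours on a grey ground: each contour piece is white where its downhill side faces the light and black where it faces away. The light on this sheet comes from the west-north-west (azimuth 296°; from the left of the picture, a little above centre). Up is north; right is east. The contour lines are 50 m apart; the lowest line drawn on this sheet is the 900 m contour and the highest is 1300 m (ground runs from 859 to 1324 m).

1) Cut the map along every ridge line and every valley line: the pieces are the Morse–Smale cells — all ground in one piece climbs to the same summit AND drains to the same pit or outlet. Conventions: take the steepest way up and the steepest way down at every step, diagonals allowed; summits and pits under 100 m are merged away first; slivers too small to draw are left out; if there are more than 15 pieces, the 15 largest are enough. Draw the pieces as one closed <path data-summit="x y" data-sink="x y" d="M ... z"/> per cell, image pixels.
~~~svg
<path data-summit="490 453" data-sink="425 137" d="M427 144l-4 13-12 15-10 20-15 65-10 28-36 68-10-9-30-15-35-13-35-20-22-24-5-14-1-14-6 14-19 20-39 26-46 25-28 12-36 10-12 7 1 298 639-1 0-237-31-20-33-27-41-39-27-30-60-80-28-54z"/><path data-summit="17 137" data-sink="425 137" d="M414 16l-397 0-1 341 76-28 46-25 39-26 19-20 5-10 8-30 17-30 21-22 11-8 17-9 29-6 21 0 27 5 26 0 44-10 2-5-6-35z"/><path data-summit="655 75" data-sink="425 137" d="M655 16l-241 1 2 63 7 52 13 36 28 54 34 46 53 64 51 47 53 39z"/><path data-summit="297 242" data-sink="425 137" d="M424 136l-7 3-39 9-26 0-27-5-21 0-29 6-17 9-27 24-12 16-10 20-6 22 0 18 5 14 29 29 28 15 35 13 30 15 10 9 24-43 15-33 7-20 15-65 10-20 15-22 0-10z"/>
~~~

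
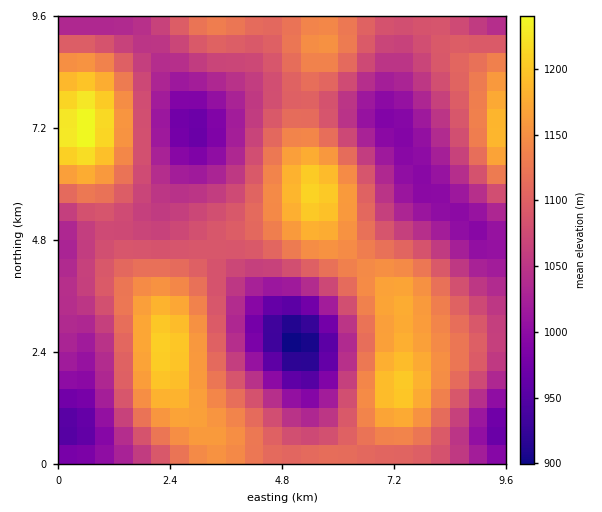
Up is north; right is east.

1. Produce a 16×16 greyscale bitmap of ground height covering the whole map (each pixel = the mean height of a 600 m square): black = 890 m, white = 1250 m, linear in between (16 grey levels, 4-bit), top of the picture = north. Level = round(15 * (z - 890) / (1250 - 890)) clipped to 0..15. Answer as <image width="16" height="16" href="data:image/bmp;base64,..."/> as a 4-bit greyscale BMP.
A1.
<image width="16" height="16" href="data:image/bmp;base64,Qk32AAAAAAAAAHYAAAAoAAAAEAAAABAAAAABAAQAAAAAAIAAAAATCwAAEwsAABAAAAAAAAAAAAAAABEREQAiIiIAMzMzAERERABVVVUAZmZmAHd3dwCIiIgAmZmZAKqqqgC7u7sAzMzMAN3d3QDu7u4A////ADRoq6mZmZhkNIq7qHebuXRFnMuWRYzbhVatynQTfNuXZq3JYgJ7y5hnrMljJIvKl3irqHZoq7p2aIiIiKuqmGV4h4iazLh1VZmHd4rdt1VXzJdVesymVXrupkRpuoVGjO6mRGiYZFac3aZWaJl1Z5uqhniIq5d4mndnmpmrqIiH"/>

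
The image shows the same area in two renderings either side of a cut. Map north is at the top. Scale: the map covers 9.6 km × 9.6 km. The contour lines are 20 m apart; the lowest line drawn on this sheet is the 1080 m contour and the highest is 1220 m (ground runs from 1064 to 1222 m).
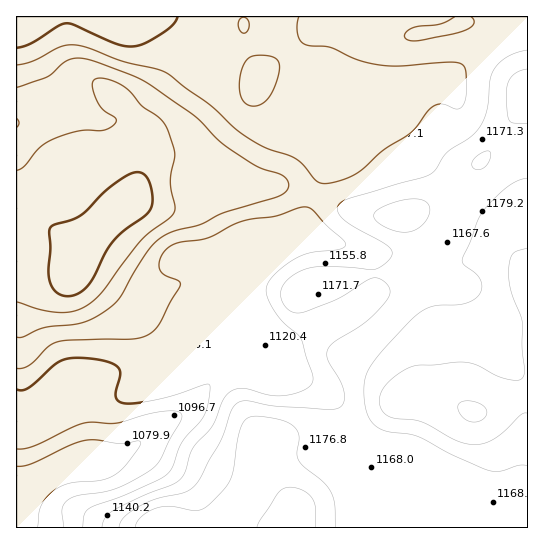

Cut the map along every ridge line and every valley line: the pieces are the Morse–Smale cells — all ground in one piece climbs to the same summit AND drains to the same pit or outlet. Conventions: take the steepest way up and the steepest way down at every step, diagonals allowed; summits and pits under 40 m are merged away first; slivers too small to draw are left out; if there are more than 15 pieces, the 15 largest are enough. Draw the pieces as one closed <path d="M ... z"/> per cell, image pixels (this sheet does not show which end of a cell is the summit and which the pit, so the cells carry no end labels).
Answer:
<path d="M527 16l-350 0 18 9 9 10 7 19-2 8 4 23 18 25 23 19 48 22 14 14 7 10-14 30-8 25-28 19-16 7-15 15-13 8-9 22-9 10 1 6-27 27-20 13-48 14-31 13-9 19-22-4-17 9-22 3 0 80 15-6 32-18 24-2 24-6 15-7 29-23 34-20 22-27 11-10 21-1 14 4 33-2 33 16 13 13 7 12 8 24-2 28 10 24 1 33 2 5 165 0z"/><path d="M175 16l-159 1 1 394 21-3 17-9 22 4 9-19 31-13 50-15 18-12 27-27-1-6 9-10 9-22 13-8 15-15 16-7 24-14 6-8 6-22 14-32-21-22-48-22-23-19-18-25-4-23 2-8-7-19-9-10-10-6z"/><path d="M243 371l-16 0-8 2-30 36-34 20-29 23-15 7-24 6-24 2-32 18-13 6-2 2 0 34 345 1-1-31-11-31 2-28-8-24-7-12-17-15-29-14-33 2z"/>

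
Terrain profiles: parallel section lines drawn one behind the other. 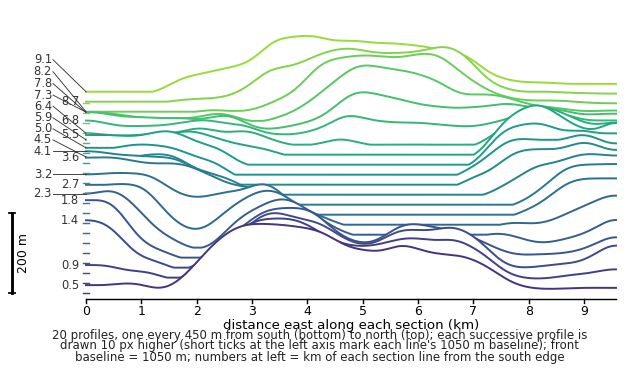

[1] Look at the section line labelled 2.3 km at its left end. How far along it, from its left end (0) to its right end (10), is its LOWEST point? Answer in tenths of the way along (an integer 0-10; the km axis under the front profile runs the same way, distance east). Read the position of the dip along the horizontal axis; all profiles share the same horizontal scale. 2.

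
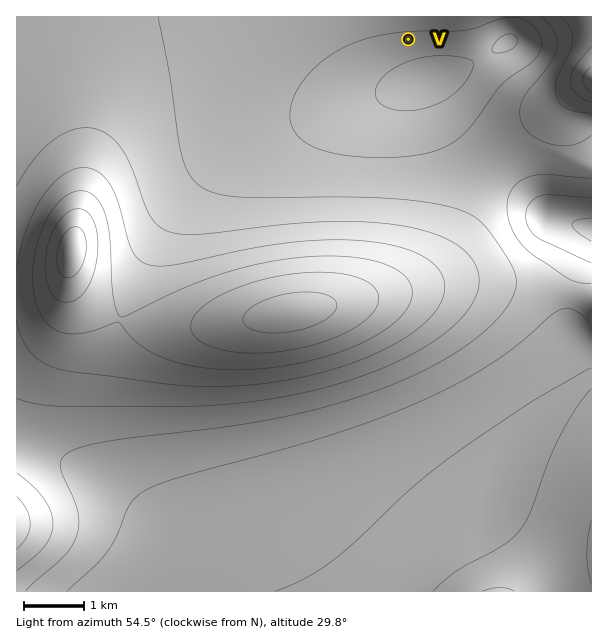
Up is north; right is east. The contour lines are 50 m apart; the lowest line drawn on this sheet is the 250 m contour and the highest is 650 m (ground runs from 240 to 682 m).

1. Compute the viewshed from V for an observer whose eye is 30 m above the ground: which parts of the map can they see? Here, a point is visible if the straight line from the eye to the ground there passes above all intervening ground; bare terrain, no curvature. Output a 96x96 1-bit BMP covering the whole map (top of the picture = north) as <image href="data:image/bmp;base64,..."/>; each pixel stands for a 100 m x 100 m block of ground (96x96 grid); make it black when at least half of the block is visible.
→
<image width="96" height="96" href="data:image/bmp;base64,Qk2+BAAAAAAAAD4AAAAoAAAAYAAAAGAAAAABAAEAAAAAAIAEAAATCwAAEwsAAAIAAAAAAAAA////AAAAAAAAAAAAAAAAAAAAAAAAAAAAAAAAAAAAAAAAAAAAAAAAAAAAAAAAAAAAAAAAAAAAAAAAAAAAAAAAAAAAAAAAAAAAAAAAAAAAAAAAAAAAAAAAAAAAAAAAAAAAAAAAAAAAAAAAAAAAAAAAAAAAAAAAAAAAAAAAAAAAAAAAAAAAAAAAAAAAAAAAAAAAAAAAAAAAAAAAAAAAAAAAAAAAAAAAAAAAAAAAAAAAAAAAAAAAAAAAAAAAAAAAAAAAAAAAAAAAAAAAAAAAAAAAAAAAAAAAAAAAAAAAAAAAAAAAAAAAAAAAAAAAAAAAAAAAAAAAAAAAAAAAAAAAAAAAAAAAAAAAAAAAAAAAAAAAAAAAAAAAAAAAAAAAAAAAAAAAAAAAAAAAAAAAAAAAAAAAAAAAAAAAAAAAAAAAAAAAAAAAAAAAAAAAAAAAAAAAAAAAAAAAAAAAAAAAAAAAAAAAAAAAAAAAAAAAAAAAAAAAAAAAAAAAAAAAAAAAAAAAAAAAAAAAAAAAAAAAAAAAAAAAAAAAAAAAAAAAAAAAAAAAAAAAAAAAAAAAAAAAAAAAAAAAAAAAAAAAAAAAAAAAAAAAAAAAAAAAAAAAAAAAAAAAAAAAAAAAAAAAAAAAAAAAAAAAAAAAAAAAAAAAAAAAAAAAAAAAAAAAAAAAAAAAAAAAAAAAAAAAAAAAAAAAAAAAAAAAAAAAAAAAAAAAAAAAAAAAAAAAAAAAAAAAAAAAAAAAAAAAAAAAAAAAAAAAAAAAA4AAAAAAAAAAAAAAD/wB///gAAAAAAAAH///////gAAAAAAAH////////AAAAAAAH////////8AAAAAAP/////////gAAAAAP/////////8ABAAAP//////////gGAAAP///////////8AAAP///////////4AAAf///////////4AAAf///////////wAAAf///////////gAAAf///////////gAAAf///////////AAAAf///////////AAAAf//////////+AAAAP//////////+AAAAP//////////+AAAAP//////////+AAAAP//////////+AAAAP//////////+AAAAP//////////+AAAAP//////////+AAAAP//////////+AAAAH///////////AAAAH///////////gAAAH///////////wAAAH///////////4AAAD///////////+AAAD////////////AAAD////////////gAAD////////////4AAB////////////8AAB/////////////gAB/////////////4AB/////////////8AA/////////////8AA/////////////8AA/////////////8AAf////////////8AAf////////////8AAf////////////8AAf////////////8AAP/////////4P/8AAP/////////wD/8AAP/////////wD/8AAP/////////wD/8AAH/////////4D/8="/>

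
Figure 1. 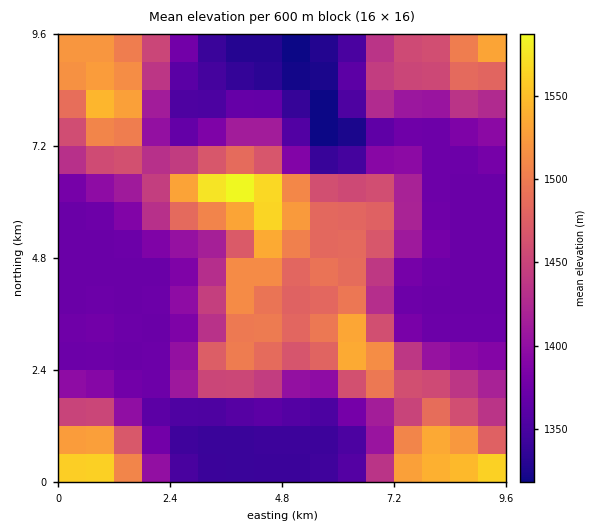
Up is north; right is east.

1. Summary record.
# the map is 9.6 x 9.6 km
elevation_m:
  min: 1310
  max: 1600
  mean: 1420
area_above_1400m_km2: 48.5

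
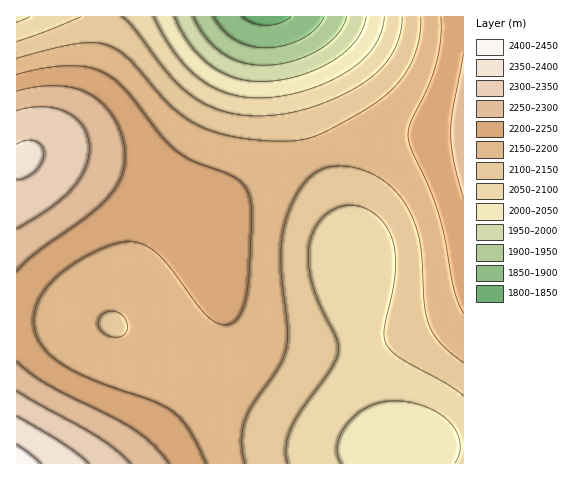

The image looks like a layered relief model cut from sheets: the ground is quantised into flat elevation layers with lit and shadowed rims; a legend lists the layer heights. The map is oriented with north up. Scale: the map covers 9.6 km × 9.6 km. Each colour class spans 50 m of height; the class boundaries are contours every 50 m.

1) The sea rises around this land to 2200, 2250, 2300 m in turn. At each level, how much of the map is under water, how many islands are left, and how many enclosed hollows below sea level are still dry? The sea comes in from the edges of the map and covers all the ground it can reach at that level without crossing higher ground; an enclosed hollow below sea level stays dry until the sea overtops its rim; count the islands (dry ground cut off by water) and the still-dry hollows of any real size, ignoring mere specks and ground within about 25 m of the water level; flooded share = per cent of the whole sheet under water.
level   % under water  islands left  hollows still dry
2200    68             0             0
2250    88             0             0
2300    94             0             0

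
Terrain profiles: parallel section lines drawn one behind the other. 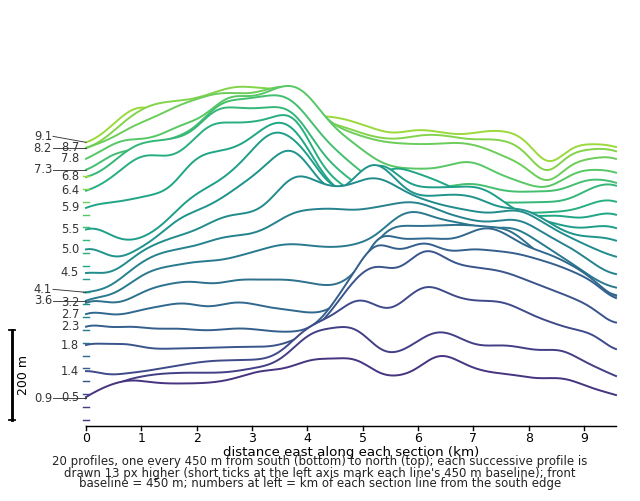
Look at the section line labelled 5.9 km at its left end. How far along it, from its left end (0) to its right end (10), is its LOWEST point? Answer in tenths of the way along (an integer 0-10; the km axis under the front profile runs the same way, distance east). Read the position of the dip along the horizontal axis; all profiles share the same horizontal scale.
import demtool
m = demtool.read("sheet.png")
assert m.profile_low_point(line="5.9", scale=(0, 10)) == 9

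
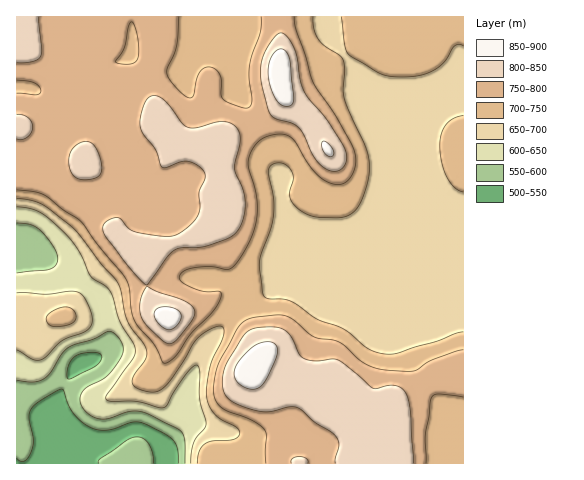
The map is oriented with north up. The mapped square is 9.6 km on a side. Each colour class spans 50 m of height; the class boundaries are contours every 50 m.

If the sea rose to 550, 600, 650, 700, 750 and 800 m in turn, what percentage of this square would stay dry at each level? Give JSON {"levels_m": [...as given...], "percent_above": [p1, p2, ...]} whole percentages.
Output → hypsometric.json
{"levels_m": [550, 600, 650, 700, 750, 800], "percent_above": [97, 93, 88, 63, 43, 17]}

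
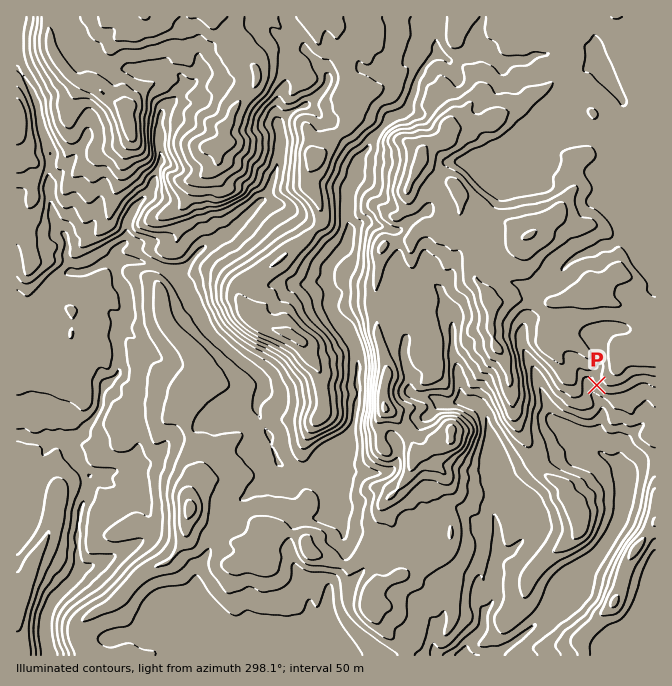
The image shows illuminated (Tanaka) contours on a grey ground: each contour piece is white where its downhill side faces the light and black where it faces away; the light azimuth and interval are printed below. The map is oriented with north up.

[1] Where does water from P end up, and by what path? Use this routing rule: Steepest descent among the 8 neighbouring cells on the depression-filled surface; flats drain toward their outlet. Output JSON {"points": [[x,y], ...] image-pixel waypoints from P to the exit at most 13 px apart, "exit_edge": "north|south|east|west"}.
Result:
{"points": [[597, 385], [597, 398], [602, 412], [600, 425], [592, 438], [599, 452], [612, 460], [624, 470], [627, 483], [625, 497], [622, 508], [619, 522], [612, 535], [602, 548], [590, 562], [577, 568], [564, 578], [557, 592], [554, 605], [544, 617], [530, 630], [517, 640], [504, 648], [494, 655]], "exit_edge": "south"}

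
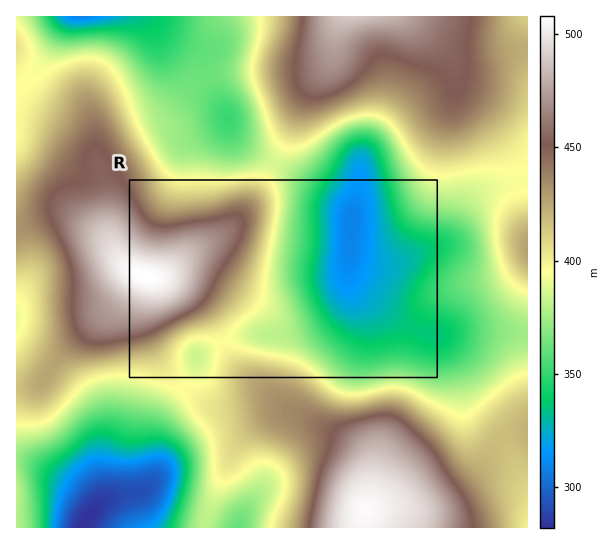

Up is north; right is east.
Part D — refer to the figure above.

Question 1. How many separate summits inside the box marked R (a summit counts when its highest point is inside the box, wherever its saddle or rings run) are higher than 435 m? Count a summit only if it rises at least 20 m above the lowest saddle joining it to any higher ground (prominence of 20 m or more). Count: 1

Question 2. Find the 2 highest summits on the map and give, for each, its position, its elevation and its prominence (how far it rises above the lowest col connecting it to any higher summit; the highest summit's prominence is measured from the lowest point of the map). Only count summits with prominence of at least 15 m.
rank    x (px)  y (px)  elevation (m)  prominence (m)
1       143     275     508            226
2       366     510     506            110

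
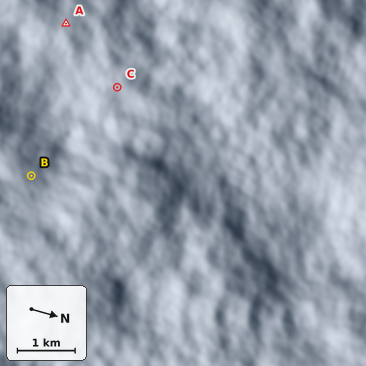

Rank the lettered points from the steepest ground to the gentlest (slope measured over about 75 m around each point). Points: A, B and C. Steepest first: C B A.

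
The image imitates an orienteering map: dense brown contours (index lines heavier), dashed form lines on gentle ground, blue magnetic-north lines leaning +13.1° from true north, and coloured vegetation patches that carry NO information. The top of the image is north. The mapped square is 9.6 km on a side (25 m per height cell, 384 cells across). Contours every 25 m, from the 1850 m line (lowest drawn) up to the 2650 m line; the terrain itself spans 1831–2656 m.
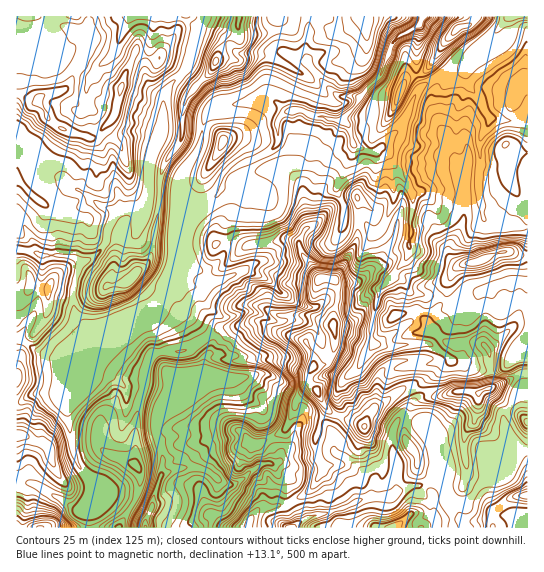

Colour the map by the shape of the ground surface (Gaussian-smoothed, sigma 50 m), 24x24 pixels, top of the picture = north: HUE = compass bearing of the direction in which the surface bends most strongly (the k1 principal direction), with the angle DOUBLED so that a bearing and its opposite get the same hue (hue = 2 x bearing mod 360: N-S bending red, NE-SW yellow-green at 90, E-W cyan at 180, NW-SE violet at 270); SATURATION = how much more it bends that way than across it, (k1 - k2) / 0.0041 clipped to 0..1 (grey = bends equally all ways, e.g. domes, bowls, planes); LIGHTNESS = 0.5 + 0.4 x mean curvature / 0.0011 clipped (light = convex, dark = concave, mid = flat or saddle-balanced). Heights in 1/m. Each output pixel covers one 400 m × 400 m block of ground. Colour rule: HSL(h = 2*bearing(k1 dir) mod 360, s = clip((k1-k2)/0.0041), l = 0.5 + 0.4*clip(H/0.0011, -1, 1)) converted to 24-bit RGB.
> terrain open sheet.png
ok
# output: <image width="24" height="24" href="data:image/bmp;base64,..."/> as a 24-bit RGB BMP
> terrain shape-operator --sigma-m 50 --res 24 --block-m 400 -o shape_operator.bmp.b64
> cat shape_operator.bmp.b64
<image width="24" height="24" href="data:image/bmp;base64,Qk32BgAAAAAAADYAAAAoAAAAGAAAABgAAAABABgAAAAAAMAGAAATCwAAEwsAAAAAAAAAAAAAb8Pa8drdlyW3PUeNmoHL7GJgCGF2f3OahHuxSLDJ3aLN136TrStbCqhuI7gMRaPCkdjMW0vJ6qTTmXq1VFGES0iEz8Cfc2JNnIpDRB4T171FQ2B1SllQ9+HUBB0vkJFphr57MkRhT3uE1rqggGu7557caausQYxSXYA1Nl02gY0zrWFZmVF5N4ZsS4/G6MX0d1JLmsWGbNXJZylOaFJN1Om9EC5vcLJRqIxGMBEmTbENf9IZeTxgZy8t5b24XX+YV39WW3KUy4d6RYdujlSOZ7lhaHVfT5MxUoWD3vTXFgopvJ2tmMHK0d2sPR1oo32oenefUUae59HRWqTJMmZGjVa7jbpooT1yq8pnHidau+asX0l9qVSMgqhGen51c4Zgoq3Yzd+8IAw9yMisX4Vy4dugIBg+dYioi3acSGuq1/TcUSep7JzPKneFwl5RbUKS7fLZCxooxcp3akxnbkyH3qmGP392wz1mf7pQhkRAKTFUwLiOupac3I5iJjhVWHZeYIaVhLmdh1tIajZa0lFmYiJqpv+mPFrU6cHClUXBbHEuZTg+SHA45+GcHURLUNSqjsZQQklqeX1+O2VIvH9crExbU3DFcXR9YHdlb39RW10/jGitFBU/+KunqvaPCyww1qKCslzJs6jjcKzk0tP519H67tH6K0RuxrGYVkxvenp+dnx+Xn18qX6szUIzamMzQ202tT16yC5aiRRIJXPP8uyr7YdrDCgeJnJf3YSqobA+l5BKREYgLikVapEN0SKTwj1CQGJLa3pxfn9/b3x1SHduzaPdycDlzp3cPGB8fElKkU5HNlKQtvK90EVXy3S1ET0+aXQlk3EojzcqgY3Oip3J2ommSWtpR6mdzZOWS3l9b2xIZHVZbX1uXW5SZnFXhGJqhFfAg1/KfqbQWtvNxjZR5bOky53eCQxf4rWiQqG2msS7WGpOZY1NlVV1vGfAh2Ccz8yMLCBc3Jezo7NEHVsfYntvbn+AZpGBaFCxcJvVkuCeJjWQ0RUSa6QjqMstCB+AiNigrmfGj0RIfoRlaIBrgG9sh4xugLnIvYfbHTBmj5m558zt9dbpG1ZHa3uAhGRxQ24uNnQmvXAooiDAiJ3U1tr1spbt0k3LCisWlkq4v2y1vohtUVgxUGlBcnJSxsg8VlIbiCEsFT8gysqHwXrF7pbbPUtogU9yj8FTv3RFJ2kyOVsxhPh6IE0q9nR3hjeltnTVID5WklNeo8fm4tP40bPxcbXSmTmYiquLdnqcosugHolSPVhM7tKdKS5UW2mam63OobfQq6PhY2/V+c2gEi8XsKogNnl2xo51FhxDesWXycR7HT8dbZEx0CVSg1KAoqGFhJ6hp8uoJ1KBkVmH9N2mIytPUHppppxqZnBNT1k7ITkv6OTF89DtEyhltp5uQ82oGhmemrl8nopdfVKIeWZZgYVea6qphJ2blIVohDUxVD2fe7VT7/NvICBIlIdnS3pUhnhxfXl2RFVhjrpbpaJAjjnlis7RZTqruh10iWhFm5h6a0KaloqDfJaOeJWAgnFugF9zoad0ZTRztuip/Dw+Ey01yn2uPI5LYKGYk4CbZ5GTk6p8n3V2LnJbuz8/mFdvnU2LhZ6ghpqFMEOcq56OdIp2hmp1gl5kcltLkaBkPsG+tsx5H0Nn/MDFCyww8tDRN29eMZFHqGSFhIBzkI52PXhxkWs3Qj1ol6dto4Z4fJSCLSixxrCjdJCbZj5NirVPuNzkpZjPqMh1pVhsNUhd9dmqDiNGtuS4tYfKpbOQL0yUjZuolqq/cyCGyKGbNp1BTlOWobKJeKCcQK6mWLF4sFaIQVuxjNKSYl5DSFdp5cSvTVR7QlRy98+aF0I3RF01fXlRoXh0QHceaEQXjGQYBqucxHO59rGuCyouusSkZG2Pq2SEg0ZLgJBcZbC1wXjCyI6wQVZ12qKds2eqZTNGJ46I/c7fIDwdSG8yS2tKiV12c6yQtU8+0nMoADMZ5JfJERjWcq9EjohmhUiOh5SeoYOIfIBxcHRko3VnP4VfPnln3HSF05W8JXZodyeY9tXpv8/lLUZwf8HGYIvEmHO3q5C37+jBACcz6We+9JtrOGZDVnRpZ5OOsY2gfYFxg3V/bHpru5yQK1lh4sqtYHrAtnWfEis56sSyz5JoNlR4aVdFToSOe5VTfIFd7+fSAC0zyJf0+L7k2JxBHEMjYn1smqhak3qLXI+KWaaZv8mpbFePV5Y7gGlEvGRVK0lhgXtE7eXFRUmRhnCtV2yfdI6alX2e1MmuvEDiAEQfDDMy/73C98XpFYB6Yrk+"/>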